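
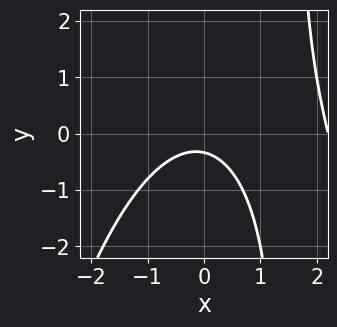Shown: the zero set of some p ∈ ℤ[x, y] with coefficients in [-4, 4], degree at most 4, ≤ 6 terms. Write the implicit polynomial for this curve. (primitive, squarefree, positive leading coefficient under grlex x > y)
x^3 - 2*x^2 + 2*x*y - 3*y - 1

First, deg p = 3.
Next, against the integer gridlines: no x-intercept at any integer in the box.
Finally, matching integer coefficients to the picture gives p.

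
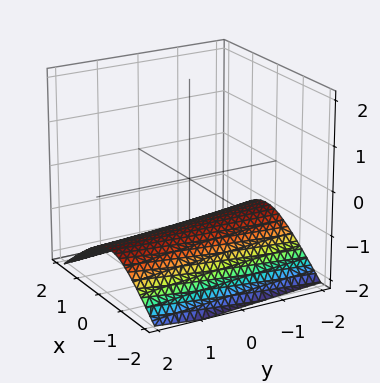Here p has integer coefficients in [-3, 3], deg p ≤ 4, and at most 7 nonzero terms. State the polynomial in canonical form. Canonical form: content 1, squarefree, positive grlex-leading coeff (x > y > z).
x^2*z - 2*z^3 - 2*x^2 - x*y - 3

Degree: a generic line meets the surface in up to 3 points, so deg p = 3.
From the axis intercepts and sections: no x-intercept at any integer in the box; the surface avoids every integer y-axis point in the box.
Together with the visible shape, these determine p as stated.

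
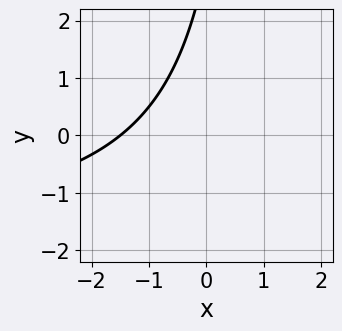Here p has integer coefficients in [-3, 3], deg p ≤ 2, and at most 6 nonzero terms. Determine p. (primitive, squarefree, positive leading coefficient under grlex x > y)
Degree: no degree-1 curve has this shape, so deg p = 2.
Reading off the gridlines: the curve avoids every integer y-axis point in the box.
The integer polynomial consistent with all of this is the stated p.

x*y + 2*x - y + 3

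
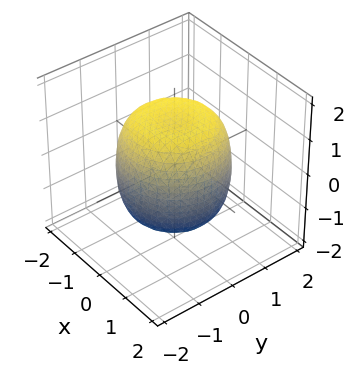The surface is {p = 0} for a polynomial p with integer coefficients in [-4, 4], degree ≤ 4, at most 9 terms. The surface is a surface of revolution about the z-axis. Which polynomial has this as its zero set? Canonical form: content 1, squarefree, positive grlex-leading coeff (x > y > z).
1. deg p = 4. A generic line meets the surface in up to 4 points.
2. Symmetries: rotational symmetry about the z-axis ⇒ p depends on x, y only through x² + y².
3. Reading off the gridlines: a circular section at z = -1 has radius between 1 and 2.
4. The integer polynomial consistent with all of this is the stated p.

2*x^4 + 4*x^2*y^2 + 2*y^4 - 2*x^2 - 2*y^2 + 2*z^2 - 3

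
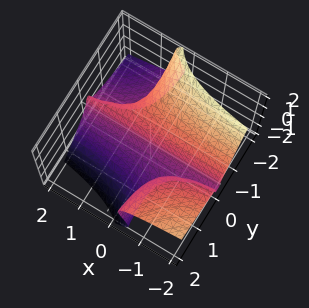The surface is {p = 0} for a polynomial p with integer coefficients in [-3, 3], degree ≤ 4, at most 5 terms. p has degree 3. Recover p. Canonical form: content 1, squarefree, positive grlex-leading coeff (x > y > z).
2*x*y^2 + 2*y*z^2 + 2*z^3 + y

The degree is 3 — the shape is more complex than any degree-2 surface.
From the axis intercepts and sections: it crosses the z-axis at the gridline z = 0; every point of the x-axis in the box is on the surface; one y-axis crossing is at y = 0.
The integer polynomial consistent with all of this is the stated p.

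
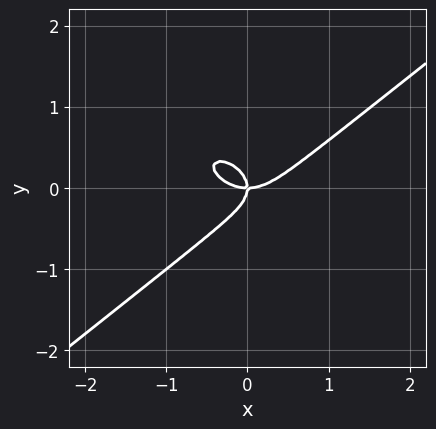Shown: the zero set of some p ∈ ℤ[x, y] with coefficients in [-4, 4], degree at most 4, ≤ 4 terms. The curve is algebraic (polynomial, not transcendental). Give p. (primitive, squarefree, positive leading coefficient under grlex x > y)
x^3 - 2*y^3 - x*y

1. deg p = 3. No degree-2 curve has this shape.
2. From the axis intercepts and sections: one x-axis crossing is at x = 0; one y-axis crossing is at y = 0.
3. The integer polynomial consistent with all of this is the stated p.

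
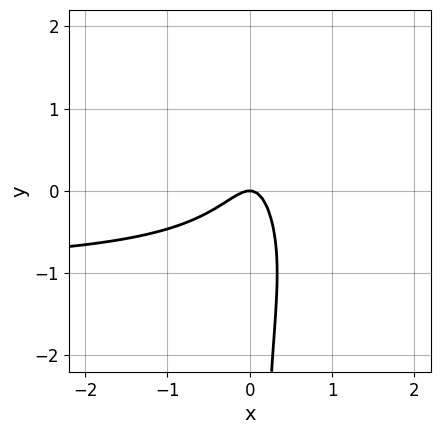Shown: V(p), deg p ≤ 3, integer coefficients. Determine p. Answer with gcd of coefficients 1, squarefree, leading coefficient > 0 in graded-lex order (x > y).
(a) The degree is 3 — no degree-2 curve has this shape.
(b) From the axis intercepts and sections: one y-axis crossing is at y = 0; it meets the x-axis at x = 0 (among the integer gridlines).
(c) Putting this together gives p.

3*x^2*y + x*y^2 + 3*x^2 - 2*x*y + y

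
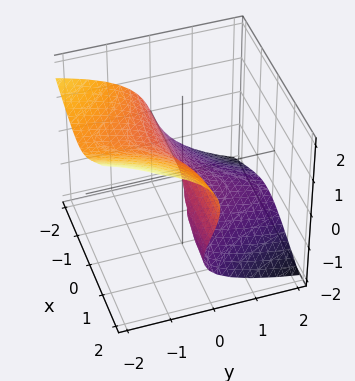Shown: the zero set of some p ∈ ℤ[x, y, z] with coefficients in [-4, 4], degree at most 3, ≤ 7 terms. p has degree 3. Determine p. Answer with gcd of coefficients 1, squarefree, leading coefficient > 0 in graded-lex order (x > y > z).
1. deg p = 3. The shape is more complex than any degree-2 surface.
2. Against the integer gridlines: it crosses the y-axis at the gridline y = 0; every point of the x-axis in the box is on the surface; it crosses the z-axis at the gridline z = 0.
3. Fitting integer coefficients to these (and the overall shape) gives p.

2*x^2*y + x*y*z + 3*z^3 - 2*x*z + 2*y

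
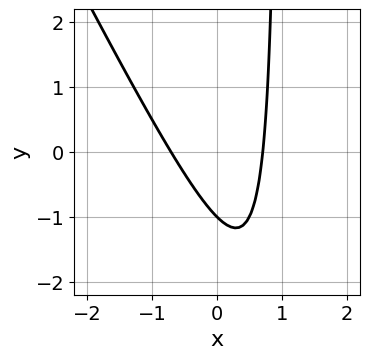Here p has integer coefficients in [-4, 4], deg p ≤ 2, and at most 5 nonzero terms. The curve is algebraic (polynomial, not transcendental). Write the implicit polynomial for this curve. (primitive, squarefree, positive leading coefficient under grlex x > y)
2*x^2 + x*y - y - 1

(a) The degree is 2 — the shape is more complex than any degree-1 curve.
(b) From the axis intercepts and sections: one y-axis crossing is at y = -1.
(c) The integer polynomial consistent with all of this is the stated p.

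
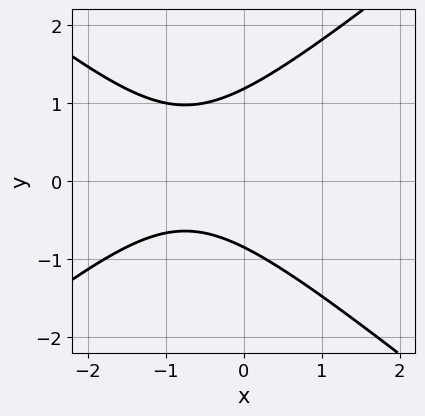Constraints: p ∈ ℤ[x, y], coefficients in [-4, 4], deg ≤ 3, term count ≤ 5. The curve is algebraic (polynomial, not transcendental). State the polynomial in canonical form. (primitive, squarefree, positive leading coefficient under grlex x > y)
2*x^2 - 3*y^2 + 3*x + y + 3

(a) deg p = 2. A generic line meets the curve in up to 2 points.
(b) Against the integer gridlines: no x-intercept at any integer in the box.
(c) Fitting integer coefficients to these (and the overall shape) gives p.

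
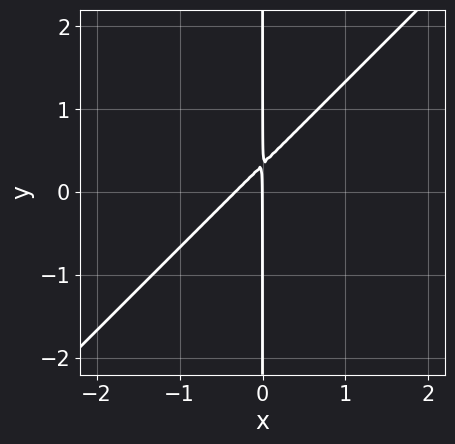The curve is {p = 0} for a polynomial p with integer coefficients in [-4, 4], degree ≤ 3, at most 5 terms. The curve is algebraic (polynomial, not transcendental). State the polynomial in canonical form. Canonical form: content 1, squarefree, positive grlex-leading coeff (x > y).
3*x^2 - 3*x*y + x

First, degree: a generic line meets the curve in up to 2 points, so deg p = 2.
Then, observable constraints: every point of the y-axis in the box is on the curve; it crosses the x-axis at the gridline x = 0.
Finally, matching integer coefficients to the picture gives p.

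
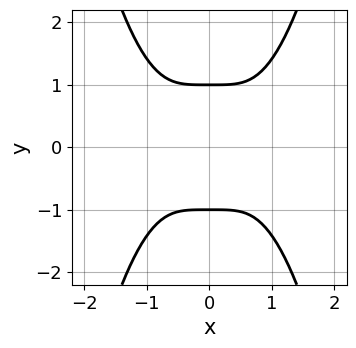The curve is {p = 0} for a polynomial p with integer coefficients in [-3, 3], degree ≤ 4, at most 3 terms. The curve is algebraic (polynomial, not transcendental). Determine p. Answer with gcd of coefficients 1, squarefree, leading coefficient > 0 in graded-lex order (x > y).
deg p = 4. A generic line meets the curve in up to 4 points.
Symmetries: the y ↦ −y reflection is a symmetry, so y appears only in even powers; mirror symmetry x ↦ −x ⇒ only even powers of x.
Reading off the gridlines: among the integer gridlines, it crosses the y-axis at y ∈ {-1, 1}; the curve avoids every integer x-axis point in the box.
The integer polynomial consistent with all of this is the stated p.

x^4 - y^2 + 1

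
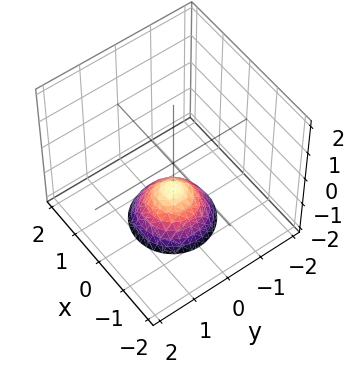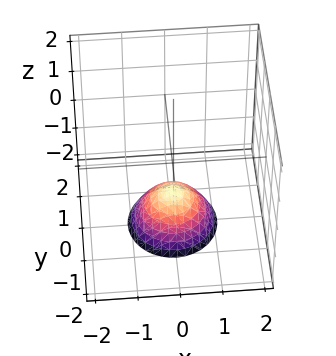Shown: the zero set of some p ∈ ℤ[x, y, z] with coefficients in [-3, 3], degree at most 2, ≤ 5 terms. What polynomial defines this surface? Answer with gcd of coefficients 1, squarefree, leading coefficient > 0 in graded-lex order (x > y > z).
1. The degree is 2 — a generic line meets the surface in up to 2 points.
2. Symmetry: the z-axis is an axis of rotation, so x and y enter only as x² + y².
3. Reading off the gridlines: it misses every integer gridline on the x-axis; one z-axis crossing is at z = -1; a circular section at z = -2 has radius exactly 1; no y-intercept at any integer in the box.
4. These observations pin down the coefficients.

x^2 + y^2 + z + 1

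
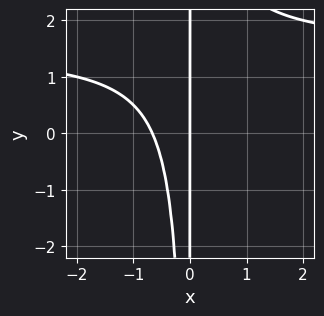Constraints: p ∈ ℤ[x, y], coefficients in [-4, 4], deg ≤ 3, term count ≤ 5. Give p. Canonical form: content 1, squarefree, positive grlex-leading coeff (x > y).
2*x^2*y - 3*x^2 - 2*x

The degree is 3 — no degree-2 curve has this shape.
From the axis intercepts and sections: one x-axis crossing is at x = 0; every point of the y-axis in the box is on the curve.
These observations pin down the coefficients.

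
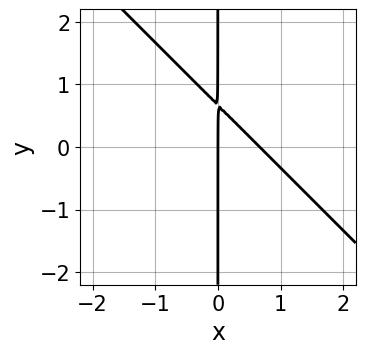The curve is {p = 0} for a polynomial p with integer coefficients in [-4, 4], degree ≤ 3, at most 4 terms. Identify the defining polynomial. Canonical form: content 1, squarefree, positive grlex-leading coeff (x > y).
The degree is 2 — a generic line meets the curve in up to 2 points.
Against the integer gridlines: it crosses the x-axis at the gridline x = 0; the visible y-axis segment lies entirely on the curve.
Matching integer coefficients to the picture gives p.

3*x^2 + 3*x*y - 2*x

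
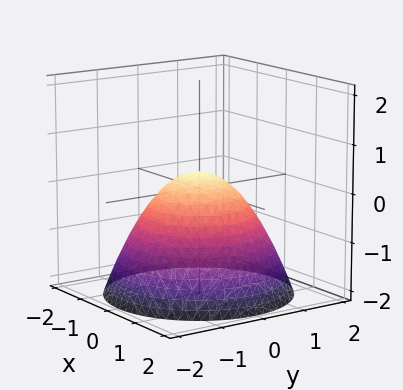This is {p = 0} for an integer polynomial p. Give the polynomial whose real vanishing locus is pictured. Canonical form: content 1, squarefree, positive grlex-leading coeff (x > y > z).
The degree is 2 — the shape is more complex than any degree-1 surface.
Symmetries: the z-axis is an axis of rotation, so x and y enter only as x² + y².
Checking where it meets the axes: a circular section at z = -2 has radius between 1 and 2.
Assembling these constraints gives the stated polynomial.

2*x^2 + 2*y^2 + 3*z - 1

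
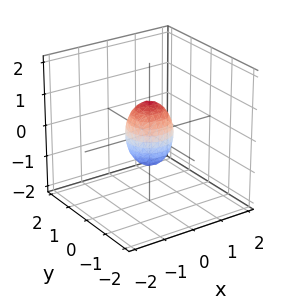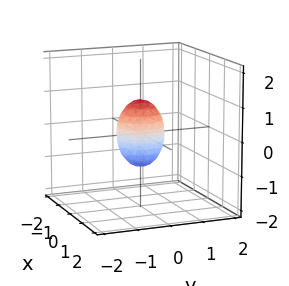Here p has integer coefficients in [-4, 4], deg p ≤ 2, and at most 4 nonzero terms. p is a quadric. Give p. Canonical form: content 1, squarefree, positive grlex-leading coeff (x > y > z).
2*x^2 + 2*y^2 + z^2 - 1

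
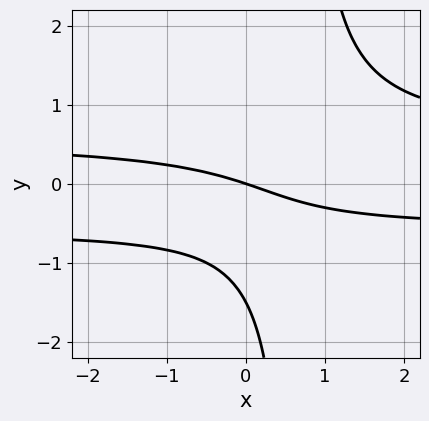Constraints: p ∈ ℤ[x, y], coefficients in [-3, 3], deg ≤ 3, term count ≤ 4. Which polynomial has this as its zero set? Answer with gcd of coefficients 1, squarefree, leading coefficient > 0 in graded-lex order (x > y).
3*x*y^2 - 2*y^2 - x - 3*y

(a) Degree: a generic line meets the curve in up to 3 points, so deg p = 3.
(b) From the visible intercepts: one y-axis crossing is at y = 0; it meets the x-axis at x = 0 (among the integer gridlines).
(c) Fitting integer coefficients to these (and the overall shape) gives p.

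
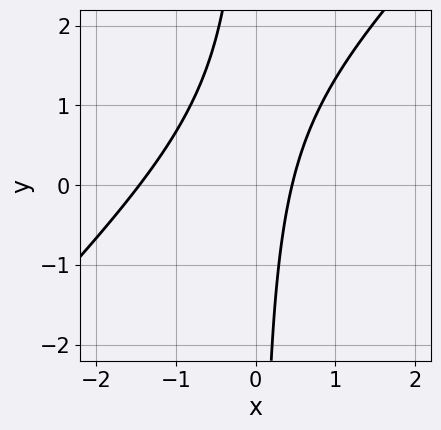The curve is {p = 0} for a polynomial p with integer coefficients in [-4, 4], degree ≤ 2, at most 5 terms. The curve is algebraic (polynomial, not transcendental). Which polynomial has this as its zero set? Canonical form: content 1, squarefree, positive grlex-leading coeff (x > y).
3*x^2 - 3*x*y + 3*x - 2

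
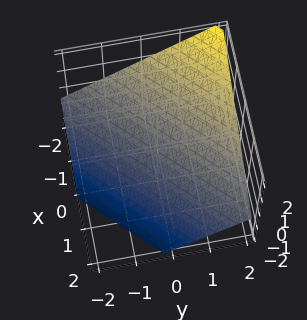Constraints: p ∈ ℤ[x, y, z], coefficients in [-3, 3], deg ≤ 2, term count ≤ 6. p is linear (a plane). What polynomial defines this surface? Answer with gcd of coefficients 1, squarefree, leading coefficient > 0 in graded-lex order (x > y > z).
2*x - 2*y + 3*z + 2

deg p = 1.
From the axis intercepts and sections: it meets the x-axis at x = -1 (among the integer gridlines); it meets the y-axis at y = 1 (among the integer gridlines).
The integer polynomial consistent with all of this is the stated p.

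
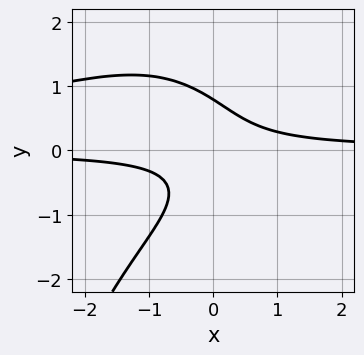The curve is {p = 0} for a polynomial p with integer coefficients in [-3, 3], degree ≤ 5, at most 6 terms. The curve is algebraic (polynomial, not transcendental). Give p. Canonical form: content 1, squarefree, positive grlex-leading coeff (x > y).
The degree is 4 — no degree-3 curve has this shape.
Against the integer gridlines: it misses every integer gridline on the x-axis.
Fitting integer coefficients to these (and the overall shape) gives p.

x^2*y^2 + 2*y^3 + 3*x*y - 1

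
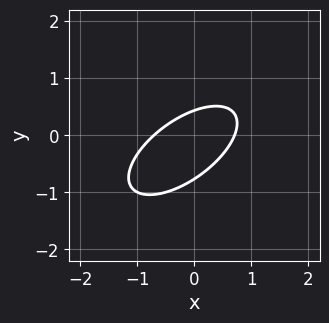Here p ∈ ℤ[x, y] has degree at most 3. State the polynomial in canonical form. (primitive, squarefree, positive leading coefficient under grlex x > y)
First, degree: the shape is more complex than any degree-1 curve, so deg p = 2.
Finally, the integer polynomial consistent with all of this is the stated p.

2*x^2 - 3*x*y + 3*y^2 + y - 1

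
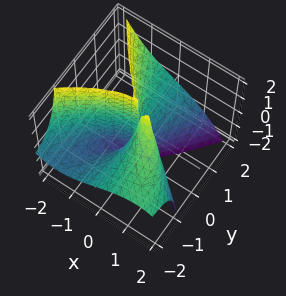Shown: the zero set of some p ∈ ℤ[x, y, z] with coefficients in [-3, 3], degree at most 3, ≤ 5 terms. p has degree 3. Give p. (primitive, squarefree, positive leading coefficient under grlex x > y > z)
First, deg p = 3. The shape is more complex than any degree-2 surface.
Next, reading off the gridlines: every point of the y-axis in the box is on the surface; the visible z-axis segment lies entirely on the surface; it meets the x-axis at x = 0 (among the integer gridlines).
Finally, together with the visible shape, these determine p as stated.

x^3 + 2*y^2*z + 3*x*y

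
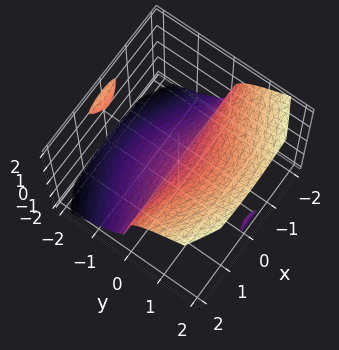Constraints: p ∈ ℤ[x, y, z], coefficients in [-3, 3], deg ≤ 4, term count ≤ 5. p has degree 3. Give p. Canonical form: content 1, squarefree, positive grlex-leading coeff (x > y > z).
2*x^2*y + 2*y^2*z - 3*z^3 + 2*y - z

I count 3 distinct pieces.
deg p = 3.
Reading off the gridlines: it crosses the z-axis at the gridline z = 0; the visible x-axis segment lies entirely on the surface; one y-axis crossing is at y = 0.
The integer polynomial consistent with all of this is the stated p.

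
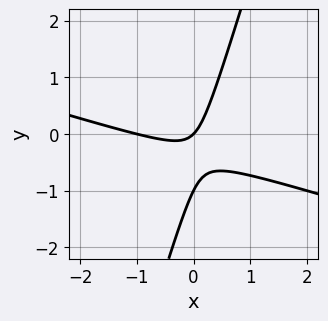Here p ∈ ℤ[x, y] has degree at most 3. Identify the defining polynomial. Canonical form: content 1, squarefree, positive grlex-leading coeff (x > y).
(a) Degree: the shape is more complex than any degree-1 curve, so deg p = 2.
(b) From the axis intercepts and sections: among the integer gridlines, it crosses the y-axis at y ∈ {-1, 0}; among the integer gridlines, it crosses the x-axis at x ∈ {-1, 0}.
(c) Matching integer coefficients to the picture gives p.

x^2 + 3*x*y - y^2 + x - y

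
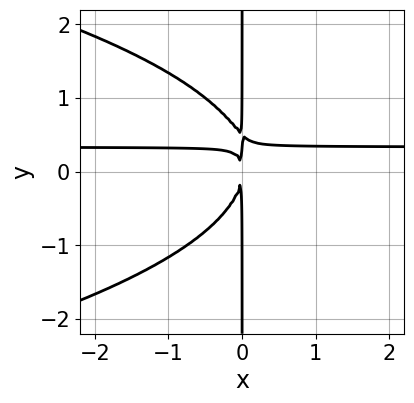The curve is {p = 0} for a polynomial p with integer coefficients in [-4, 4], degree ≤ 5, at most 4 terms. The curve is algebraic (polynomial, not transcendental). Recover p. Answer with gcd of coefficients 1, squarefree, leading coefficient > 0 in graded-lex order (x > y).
2*x*y^3 + 3*x^2*y - x*y^2 - x^2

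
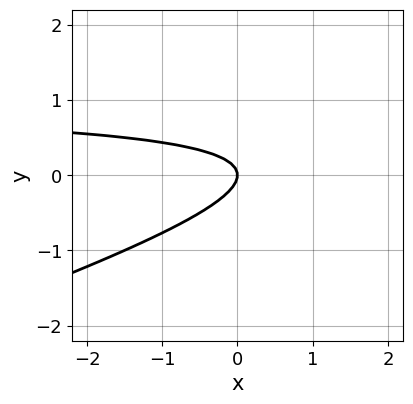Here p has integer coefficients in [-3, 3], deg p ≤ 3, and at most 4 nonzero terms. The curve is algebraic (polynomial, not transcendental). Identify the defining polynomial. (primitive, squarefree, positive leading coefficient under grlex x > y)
x*y - 3*y^2 - x

1. deg p = 2. No degree-1 curve has this shape.
2. From the axis intercepts and sections: it meets the y-axis at y = 0 (among the integer gridlines); one x-axis crossing is at x = 0.
3. These observations pin down the coefficients.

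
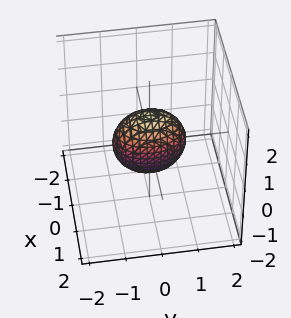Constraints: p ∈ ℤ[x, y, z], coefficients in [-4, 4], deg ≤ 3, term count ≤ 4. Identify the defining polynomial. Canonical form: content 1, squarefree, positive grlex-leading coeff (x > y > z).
2*x^2 + y^2 + z^2 - 1

First, deg p = 2. Bounded and convex; a quadric.
Next, symmetries: mirror symmetry x ↦ −x ⇒ only even powers of x; the y ↦ −y reflection is a symmetry, so y appears only in even powers; it's symmetric under z → −z, forcing even powers of z.
Next, observable constraints: among the integer gridlines, it crosses the y-axis at y ∈ {-1, 1}; among the integer gridlines, it crosses the z-axis at z ∈ {-1, 1}.
Finally, matching integer coefficients to the picture gives p.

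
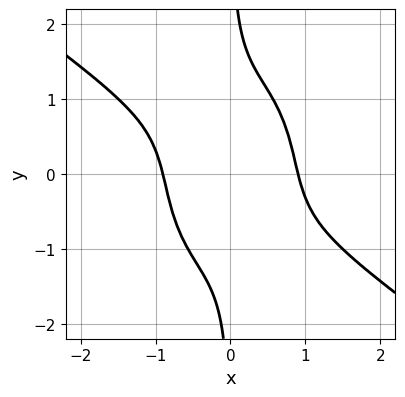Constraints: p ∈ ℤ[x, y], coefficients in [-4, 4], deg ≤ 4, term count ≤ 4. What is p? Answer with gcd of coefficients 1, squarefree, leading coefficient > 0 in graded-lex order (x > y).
(a) The degree is 4 — the shape is more complex than any degree-3 curve.
(b) Against the integer gridlines: the curve avoids every integer y-axis point in the box.
(c) Assembling these constraints gives the stated polynomial.

3*x^4 + 3*x^3*y + 2*x*y^3 - 2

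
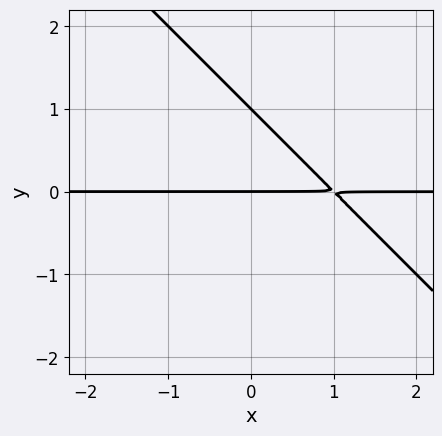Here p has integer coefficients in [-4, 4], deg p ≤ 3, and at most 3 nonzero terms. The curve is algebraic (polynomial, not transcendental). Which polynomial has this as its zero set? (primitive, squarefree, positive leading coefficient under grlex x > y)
x*y + y^2 - y

(a) deg p = 2.
(b) Against the integer gridlines: among the integer gridlines, it crosses the y-axis at y ∈ {0, 1}; the visible x-axis segment lies entirely on the curve.
(c) Fitting integer coefficients to these (and the overall shape) gives p.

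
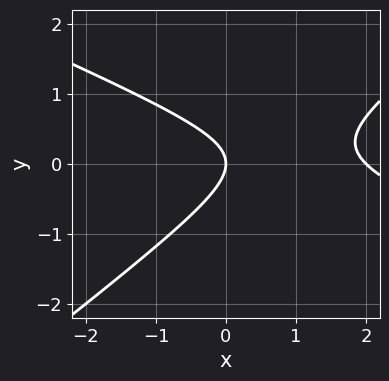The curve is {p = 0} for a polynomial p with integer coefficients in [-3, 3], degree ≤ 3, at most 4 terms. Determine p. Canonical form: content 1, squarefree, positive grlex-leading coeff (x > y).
x^2 + x*y - 3*y^2 - 2*x

First, degree: the shape is more complex than any degree-1 curve, so deg p = 2.
Then, against the integer gridlines: among the integer gridlines, it crosses the x-axis at x ∈ {0, 2}; one y-axis crossing is at y = 0.
Finally, solving for integer coefficients yields p as stated.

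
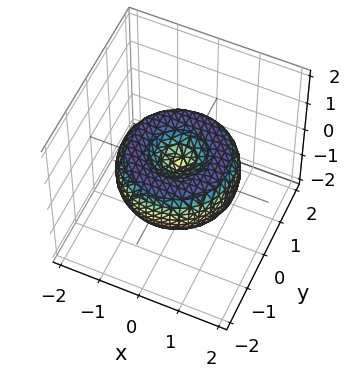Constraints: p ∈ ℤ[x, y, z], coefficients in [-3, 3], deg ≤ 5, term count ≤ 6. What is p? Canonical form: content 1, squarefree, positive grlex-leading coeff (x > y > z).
The degree is 4 — no degree-3 surface has this shape.
Symmetries: the surface is invariant under rotation about z: p = q(x² + y², z).
Reading off the gridlines: a circular section at z = 0 has radius between 1 and 2; one x-axis crossing is at x = 0; it crosses the z-axis at the gridline z = 0; it meets the y-axis at y = 0 (among the integer gridlines).
Fitting integer coefficients to these (and the overall shape) gives p.

x^4 + 2*x^2*y^2 + y^4 - 2*x^2 - 2*y^2 + 2*z^2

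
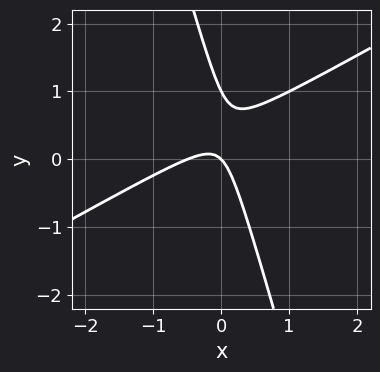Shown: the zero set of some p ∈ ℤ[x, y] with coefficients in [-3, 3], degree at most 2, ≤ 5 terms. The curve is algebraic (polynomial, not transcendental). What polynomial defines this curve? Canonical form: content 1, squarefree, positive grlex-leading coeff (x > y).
2*x^2 - 3*x*y - y^2 + x + y

First, the degree is 2 — the shape is more complex than any degree-1 curve.
Then, observable constraints: among the integer gridlines, it crosses the y-axis at y ∈ {0, 1}; one x-axis crossing is at x = 0.
Finally, together with the visible shape, these determine p as stated.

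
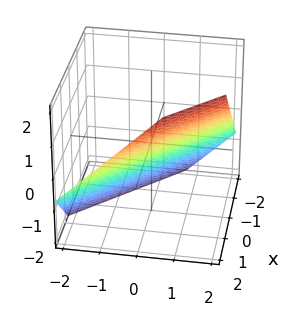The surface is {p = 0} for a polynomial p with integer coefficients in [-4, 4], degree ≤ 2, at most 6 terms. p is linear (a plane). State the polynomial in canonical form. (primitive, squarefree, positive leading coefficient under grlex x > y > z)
3*x + 3*y - 3*z - 2

(a) The degree is 1 — every cross-section is a straight line — this is a plane.
(b) The integer polynomial consistent with all of this is the stated p.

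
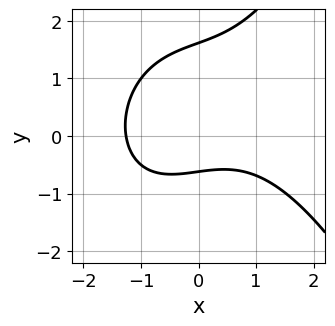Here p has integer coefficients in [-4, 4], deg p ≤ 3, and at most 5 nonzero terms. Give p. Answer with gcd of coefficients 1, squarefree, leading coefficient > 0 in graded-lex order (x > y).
1. deg p = 3. The shape is more complex than any degree-2 curve.
2. Matching integer coefficients to the picture gives p.

x^3 + x*y - 2*y^2 + 2*y + 2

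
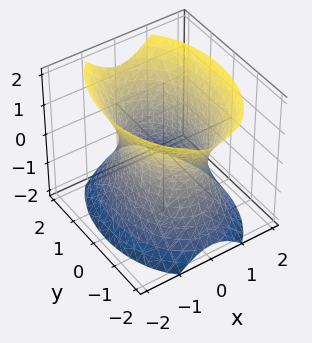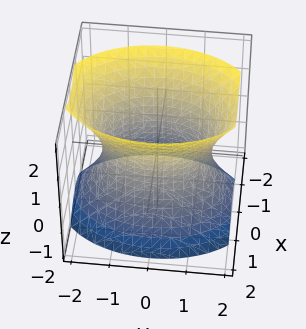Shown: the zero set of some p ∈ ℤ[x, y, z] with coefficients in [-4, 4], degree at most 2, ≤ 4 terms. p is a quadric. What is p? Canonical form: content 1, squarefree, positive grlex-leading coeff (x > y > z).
2*x^2 + y^2 - z^2 - 2

1. deg p = 2.
2. Symmetries: the z ↦ −z reflection is a symmetry, so z appears only in even powers; the y ↦ −y reflection is a symmetry, so y appears only in even powers; the x ↦ −x reflection is a symmetry, so x appears only in even powers.
3. Checking where it meets the axes: the x-axis gridline crossings are at x ∈ {-1, 1}; no z-intercept at any integer in the box.
4. The integer polynomial consistent with all of this is the stated p.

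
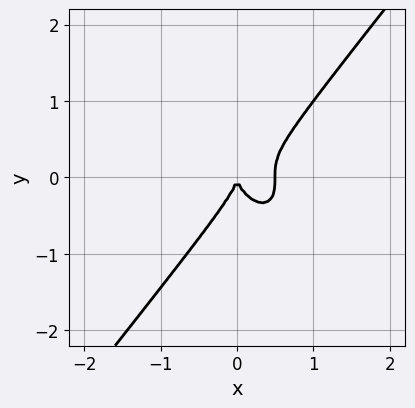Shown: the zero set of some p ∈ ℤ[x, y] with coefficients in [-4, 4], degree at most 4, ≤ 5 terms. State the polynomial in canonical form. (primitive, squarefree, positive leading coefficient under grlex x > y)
2*x^3 - y^3 - x^2

(a) The degree is 3 — the shape is more complex than any degree-2 curve.
(b) Reading off the gridlines: it crosses the y-axis at the gridline y = 0; it crosses the x-axis at the gridline x = 0.
(c) Fitting integer coefficients to these (and the overall shape) gives p.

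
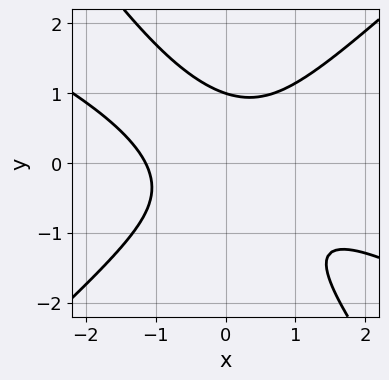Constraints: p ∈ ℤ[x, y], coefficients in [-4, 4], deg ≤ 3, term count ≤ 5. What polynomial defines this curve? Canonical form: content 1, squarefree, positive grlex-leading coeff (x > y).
2*x^3 + 3*x^2*y - 3*x*y^2 - 3*y^3 + 3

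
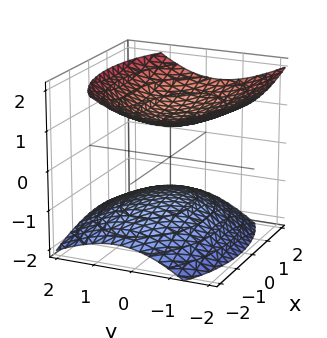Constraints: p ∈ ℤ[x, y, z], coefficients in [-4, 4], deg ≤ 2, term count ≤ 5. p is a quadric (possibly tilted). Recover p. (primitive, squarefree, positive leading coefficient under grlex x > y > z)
I count 2 distinct pieces. They look like related sheets of one shape, so recover p as a whole.
The degree is 2 — no degree-1 surface has this shape.
From the visible intercepts: it misses every integer gridline on the y-axis; no x-intercept at any integer in the box.
Matching integer coefficients to the picture gives p. Check: (0, 0, -1) on the z-axis lies on the surface, and p(0, 0, -1) = 0. ✓

x^2 + 2*y^2 + y*z - 3*z^2 + 3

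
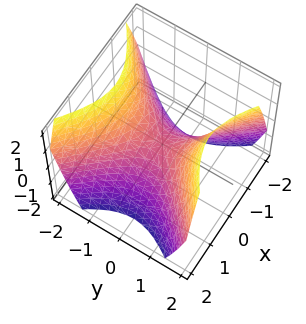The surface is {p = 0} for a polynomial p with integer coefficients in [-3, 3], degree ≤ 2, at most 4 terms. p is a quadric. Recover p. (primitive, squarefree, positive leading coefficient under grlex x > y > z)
x^2 - y^2 + z

1. Degree: a hyperbolic paraboloid; a quadric, so deg p = 2.
2. Symmetries: it's symmetric under y → −y, forcing even powers of y; it's symmetric under x → −x, forcing even powers of x.
3. Checking where it meets the axes: one y-axis crossing is at y = 0; one x-axis crossing is at x = 0; one z-axis crossing is at z = 0.
4. Together with the visible shape, these determine p as stated.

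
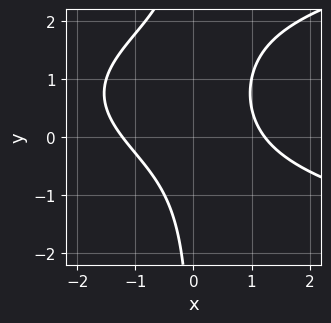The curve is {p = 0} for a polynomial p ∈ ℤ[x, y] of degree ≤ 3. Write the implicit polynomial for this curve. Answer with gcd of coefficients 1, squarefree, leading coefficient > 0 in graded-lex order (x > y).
deg p = 3. The shape is more complex than any degree-2 curve.
Checking where it meets the axes: the curve avoids every integer y-axis point in the box.
Fitting integer coefficients to these (and the overall shape) gives p.

2*x*y^2 - 2*x^2 - 3*x*y + 3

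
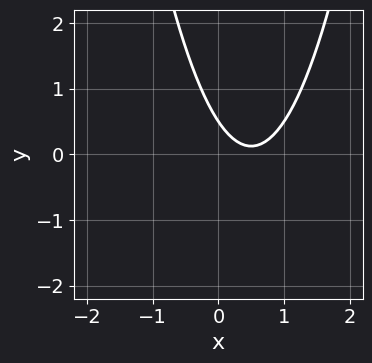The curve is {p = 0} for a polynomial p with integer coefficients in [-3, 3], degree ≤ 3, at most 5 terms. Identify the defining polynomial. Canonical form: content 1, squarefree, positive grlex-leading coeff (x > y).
3*x^2 - 3*x - 2*y + 1

Degree: a generic line meets the curve in up to 2 points, so deg p = 2.
Observable constraints: it misses every integer gridline on the x-axis.
Putting this together gives p.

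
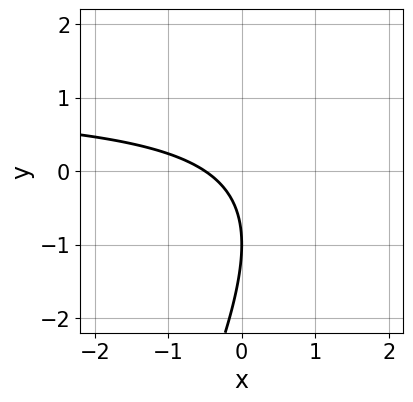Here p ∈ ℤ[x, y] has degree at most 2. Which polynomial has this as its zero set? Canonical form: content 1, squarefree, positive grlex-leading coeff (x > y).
(a) Degree: the shape is more complex than any degree-1 curve, so deg p = 2.
(b) Observable constraints: it crosses the y-axis at the gridline y = -1.
(c) Putting this together gives p.

2*x*y - y^2 - 2*x - 2*y - 1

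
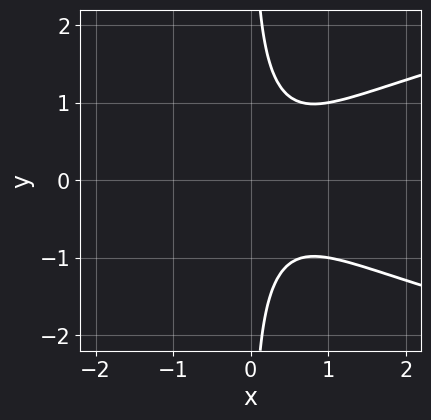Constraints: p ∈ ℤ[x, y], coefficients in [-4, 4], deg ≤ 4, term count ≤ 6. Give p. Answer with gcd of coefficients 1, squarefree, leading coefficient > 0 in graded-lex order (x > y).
(a) deg p = 3. The shape is more complex than any degree-2 curve.
(b) Symmetries: mirror symmetry y ↦ −y ⇒ only even powers of y.
(c) Observable constraints: it misses every integer gridline on the x-axis; the curve avoids every integer y-axis point in the box.
(d) The integer polynomial consistent with all of this is the stated p.

3*x*y^2 - 3*x^2 + 2*x - 2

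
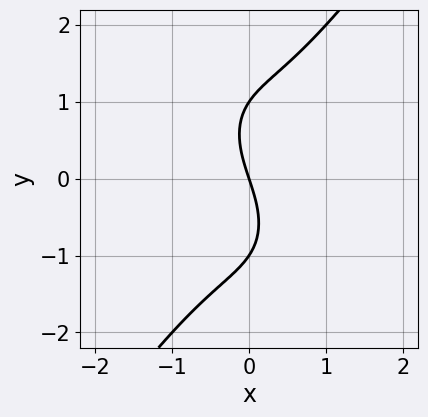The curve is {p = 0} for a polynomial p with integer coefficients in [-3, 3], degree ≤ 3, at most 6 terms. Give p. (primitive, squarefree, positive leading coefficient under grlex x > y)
First, deg p = 3. A generic line meets the curve in up to 3 points.
Then, from the visible intercepts: one x-axis crossing is at x = 0; the y-axis gridline crossings are at y ∈ {-1, 0, 1}.
Finally, these observations pin down the coefficients.

3*x^3 - y^3 + 3*x + y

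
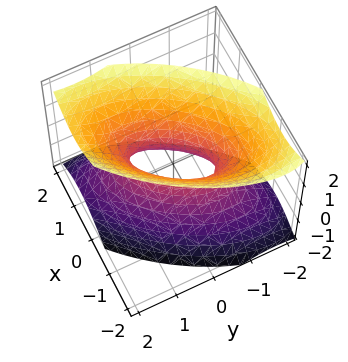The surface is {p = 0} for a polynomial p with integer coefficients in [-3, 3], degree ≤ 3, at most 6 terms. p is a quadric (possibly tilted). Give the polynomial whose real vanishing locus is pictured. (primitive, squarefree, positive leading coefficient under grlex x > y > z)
(a) deg p = 2. A generic line meets the surface in up to 2 points.
(b) From the visible intercepts: it misses every integer gridline on the z-axis.
(c) Solving for integer coefficients yields p as stated.

3*x^2 - 3*x*y + 2*y^2 - 2*z^2 - 1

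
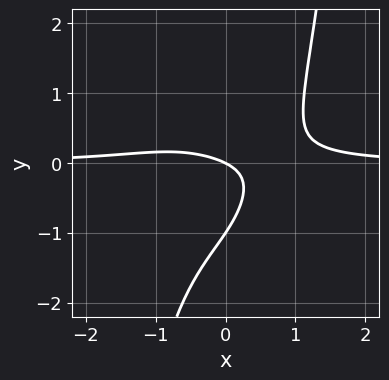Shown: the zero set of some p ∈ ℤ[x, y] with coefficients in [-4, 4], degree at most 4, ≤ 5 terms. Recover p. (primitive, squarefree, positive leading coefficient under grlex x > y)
deg p = 4. A generic line meets the curve in up to 4 points.
From the visible intercepts: among the integer gridlines, it crosses the y-axis at y ∈ {-1, 0}; one x-axis crossing is at x = 0.
These observations pin down the coefficients.

2*x^3*y + 2*x*y - 2*y^2 - x - 2*y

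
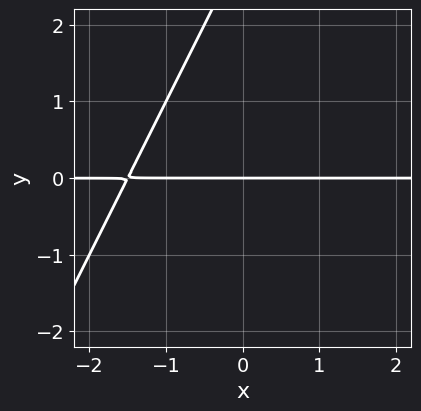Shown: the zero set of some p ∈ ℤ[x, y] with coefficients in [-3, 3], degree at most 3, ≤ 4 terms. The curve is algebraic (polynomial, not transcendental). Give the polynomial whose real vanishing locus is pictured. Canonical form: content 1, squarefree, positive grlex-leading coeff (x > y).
2*x*y - y^2 + 3*y

(a) Degree: a generic line meets the curve in up to 2 points, so deg p = 2.
(b) Reading off the gridlines: one y-axis crossing is at y = 0; every point of the x-axis in the box is on the curve.
(c) Matching integer coefficients to the picture gives p.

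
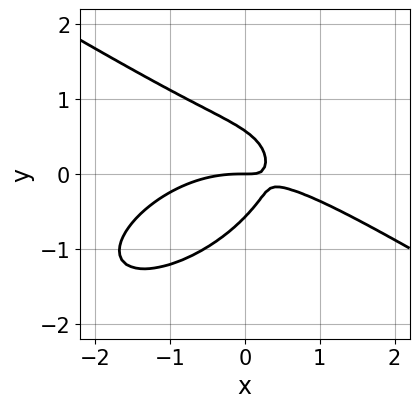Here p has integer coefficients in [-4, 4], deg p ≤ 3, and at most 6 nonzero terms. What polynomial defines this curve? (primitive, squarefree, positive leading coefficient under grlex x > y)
x^3 - x*y^2 + 3*y^3 + 3*x*y - y

First, degree: a generic line meets the curve in up to 3 points, so deg p = 3.
Next, against the integer gridlines: it crosses the y-axis at the gridline y = 0; one x-axis crossing is at x = 0.
Finally, matching integer coefficients to the picture gives p.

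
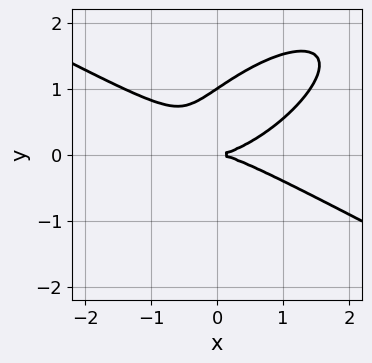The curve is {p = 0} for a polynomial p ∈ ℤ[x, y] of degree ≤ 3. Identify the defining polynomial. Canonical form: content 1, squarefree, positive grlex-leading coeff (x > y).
x^3 - 2*x*y^2 + 3*y^3 - 3*y^2

1. Degree: no degree-2 curve has this shape, so deg p = 3.
2. Checking where it meets the axes: the y-axis gridline crossings are at y ∈ {0, 1}; it crosses the x-axis at the gridline x = 0.
3. The integer polynomial consistent with all of this is the stated p.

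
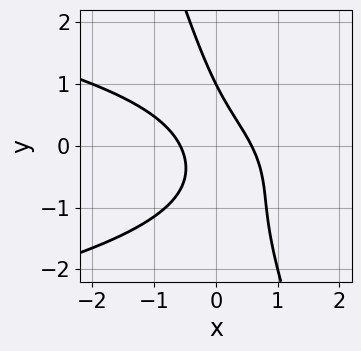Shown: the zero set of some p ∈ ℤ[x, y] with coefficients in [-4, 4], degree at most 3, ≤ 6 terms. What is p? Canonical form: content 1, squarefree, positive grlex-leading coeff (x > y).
(a) deg p = 3. No degree-2 curve has this shape.
(b) Observable constraints: it meets the y-axis at y = 1 (among the integer gridlines).
(c) These observations pin down the coefficients.

3*x*y^2 + y^3 + 3*x^2 + 3*x*y - 1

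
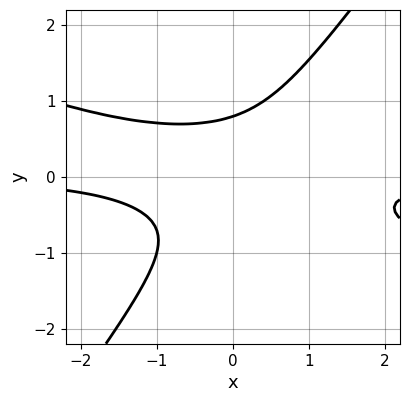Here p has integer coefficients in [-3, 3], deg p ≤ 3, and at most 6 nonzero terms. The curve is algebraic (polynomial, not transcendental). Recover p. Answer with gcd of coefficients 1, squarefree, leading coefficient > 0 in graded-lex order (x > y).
x^2*y + 2*x*y^2 - 2*y^3 + 1

(a) deg p = 3. A generic line meets the curve in up to 3 points.
(b) Against the integer gridlines: no x-intercept at any integer in the box.
(c) Together with the visible shape, these determine p as stated.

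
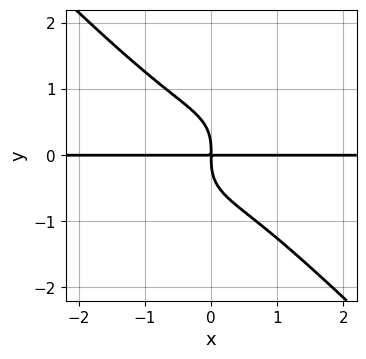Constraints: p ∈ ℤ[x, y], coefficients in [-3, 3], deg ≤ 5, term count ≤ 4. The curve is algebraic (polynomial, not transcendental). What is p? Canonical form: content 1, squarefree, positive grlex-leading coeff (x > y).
1. deg p = 4.
2. Reading off the gridlines: the visible x-axis segment lies entirely on the curve.
3. Fitting integer coefficients to these (and the overall shape) gives p.

x^3*y + y^4 + x*y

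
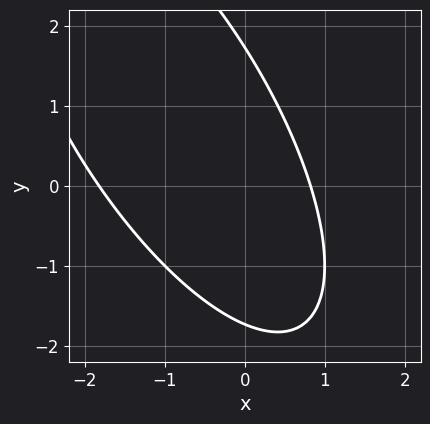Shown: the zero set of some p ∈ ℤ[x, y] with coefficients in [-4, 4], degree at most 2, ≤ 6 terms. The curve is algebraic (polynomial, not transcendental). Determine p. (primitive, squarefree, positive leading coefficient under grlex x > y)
1. Degree: the shape is more complex than any degree-1 curve, so deg p = 2.
2. The integer polynomial consistent with all of this is the stated p.

2*x^2 + 2*x*y + y^2 + 2*x - 3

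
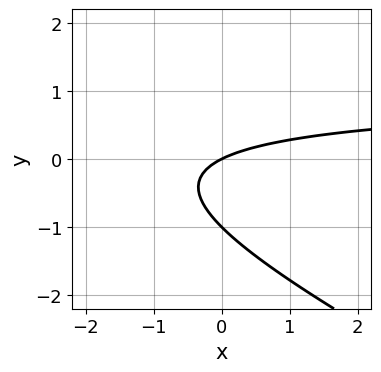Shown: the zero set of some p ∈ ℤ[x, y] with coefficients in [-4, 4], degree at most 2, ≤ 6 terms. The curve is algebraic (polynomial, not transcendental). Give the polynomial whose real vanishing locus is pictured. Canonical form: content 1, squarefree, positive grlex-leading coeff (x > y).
deg p = 2.
Checking where it meets the axes: the y-axis gridline crossings are at y ∈ {-1, 0}; it meets the x-axis at x = 0 (among the integer gridlines).
Matching integer coefficients to the picture gives p.

x*y + 2*y^2 - x + 2*y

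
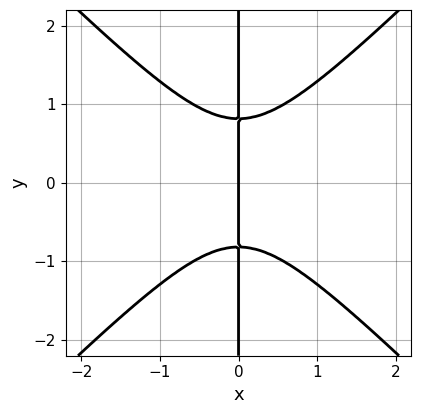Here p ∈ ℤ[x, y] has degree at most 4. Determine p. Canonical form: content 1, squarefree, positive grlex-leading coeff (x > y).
First, deg p = 3. A generic line meets the curve in up to 3 points.
Next, symmetries: mirror symmetry y ↦ −y ⇒ only even powers of y.
Next, checking where it meets the axes: every point of the y-axis in the box is on the curve; it meets the x-axis at x = 0 (among the integer gridlines).
Finally, solving for integer coefficients yields p as stated.

3*x^3 - 3*x*y^2 + 2*x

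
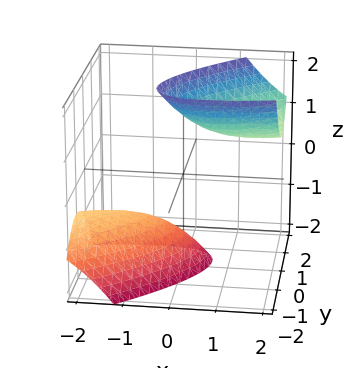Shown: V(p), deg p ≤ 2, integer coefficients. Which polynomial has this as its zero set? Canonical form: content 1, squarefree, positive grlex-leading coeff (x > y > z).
The picture has 2 separate pieces. They look like related sheets of one shape, so recover p as a whole.
The degree is 2 — the shape is more complex than any degree-1 surface.
From the axis intercepts and sections: no x-intercept at any integer in the box; the surface avoids every integer y-axis point in the box.
Solving for integer coefficients yields p as stated.

x^2 - 3*x*y - 2*x*z + 3*y^2 - z^2 + 2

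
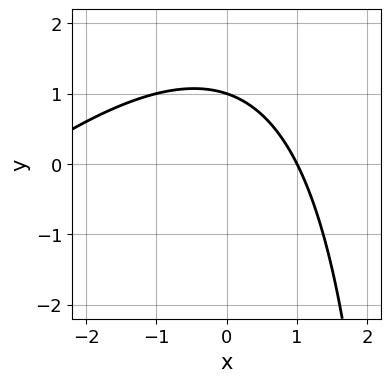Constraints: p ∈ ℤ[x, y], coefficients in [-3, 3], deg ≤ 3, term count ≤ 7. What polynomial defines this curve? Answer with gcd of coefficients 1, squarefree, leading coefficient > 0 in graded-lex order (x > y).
x^2 - x*y + 2*x + 3*y - 3

1. Degree: no degree-1 curve has this shape, so deg p = 2.
2. Reading off the gridlines: it crosses the y-axis at the gridline y = 1; one x-axis crossing is at x = 1.
3. Assembling these constraints gives the stated polynomial.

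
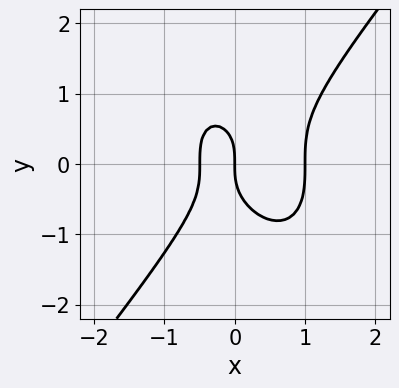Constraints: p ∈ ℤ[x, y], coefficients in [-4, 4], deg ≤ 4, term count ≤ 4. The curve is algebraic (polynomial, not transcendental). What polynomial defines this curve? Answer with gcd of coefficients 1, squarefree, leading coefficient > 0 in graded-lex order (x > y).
2*x^3 - y^3 - x^2 - x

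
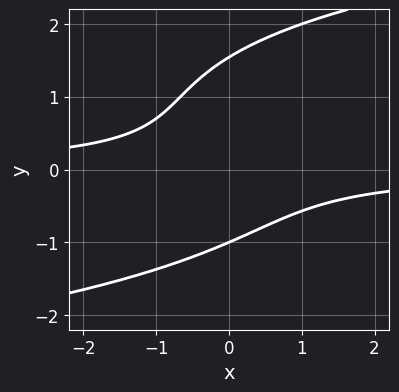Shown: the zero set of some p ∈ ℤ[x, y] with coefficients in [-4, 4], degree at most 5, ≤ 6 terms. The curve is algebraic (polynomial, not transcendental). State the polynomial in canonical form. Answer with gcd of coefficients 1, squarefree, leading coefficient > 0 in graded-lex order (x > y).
1. The degree is 4 — a generic line meets the curve in up to 4 points.
2. Reading off the gridlines: no x-intercept at any integer in the box; one y-axis crossing is at y = -1.
3. Solving for integer coefficients yields p as stated.

y^4 - y^3 - 3*x*y - 2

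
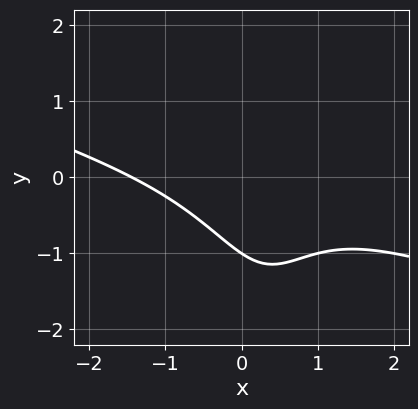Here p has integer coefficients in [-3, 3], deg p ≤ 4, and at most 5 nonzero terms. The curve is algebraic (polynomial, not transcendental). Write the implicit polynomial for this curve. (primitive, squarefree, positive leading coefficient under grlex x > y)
(a) The degree is 3 — a generic line meets the curve in up to 3 points.
(b) Reading off the gridlines: it crosses the y-axis at the gridline y = -1.
(c) Putting this together gives p.

x^3 + 3*x^2*y - 2*x*y + 3*y + 3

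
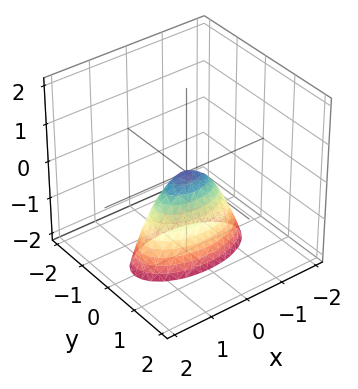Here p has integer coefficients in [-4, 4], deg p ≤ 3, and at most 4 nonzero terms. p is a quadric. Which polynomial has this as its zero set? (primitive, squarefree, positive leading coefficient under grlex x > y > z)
x^2 + 3*y^2 + z

(a) deg p = 2.
(b) Symmetries: mirror symmetry x ↦ −x ⇒ only even powers of x; the y ↦ −y reflection is a symmetry, so y appears only in even powers.
(c) Checking where it meets the axes: it meets the y-axis at y = 0 (among the integer gridlines); one z-axis crossing is at z = 0; it crosses the x-axis at the gridline x = 0.
(d) These observations pin down the coefficients.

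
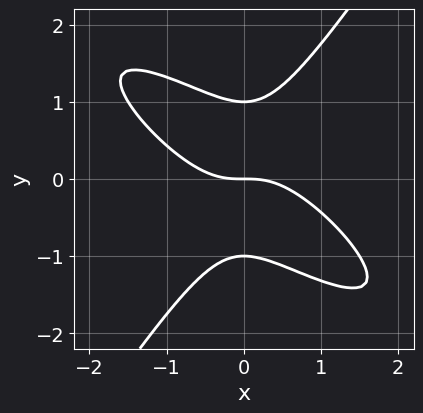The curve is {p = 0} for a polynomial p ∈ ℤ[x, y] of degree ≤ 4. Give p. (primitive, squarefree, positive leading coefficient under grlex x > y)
2*x^3 + 3*x^2*y - 2*y^3 + 2*y

First, deg p = 3. A generic line meets the curve in up to 3 points.
Then, from the visible intercepts: the y-axis gridline crossings are at y ∈ {-1, 0, 1}; one x-axis crossing is at x = 0.
Finally, the integer polynomial consistent with all of this is the stated p.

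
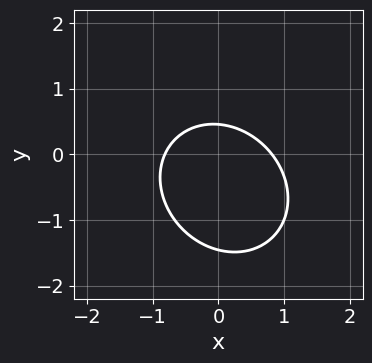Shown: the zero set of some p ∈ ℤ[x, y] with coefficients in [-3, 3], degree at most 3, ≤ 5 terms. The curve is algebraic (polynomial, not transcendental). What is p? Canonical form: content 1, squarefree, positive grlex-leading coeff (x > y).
First, deg p = 2.
Finally, solving for integer coefficients yields p as stated.

3*x^2 + x*y + 3*y^2 + 3*y - 2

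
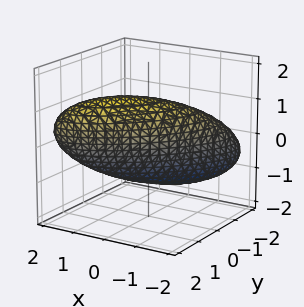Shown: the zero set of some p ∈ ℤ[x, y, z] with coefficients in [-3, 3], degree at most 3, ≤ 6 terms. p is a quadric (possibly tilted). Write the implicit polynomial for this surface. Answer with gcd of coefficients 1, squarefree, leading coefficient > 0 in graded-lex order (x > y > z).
2*x^2 - 3*x*y + 2*y^2 - y*z + 2*z^2 - 3

First, the degree is 2 — the shape is more complex than any degree-1 surface.
Finally, the integer polynomial consistent with all of this is the stated p.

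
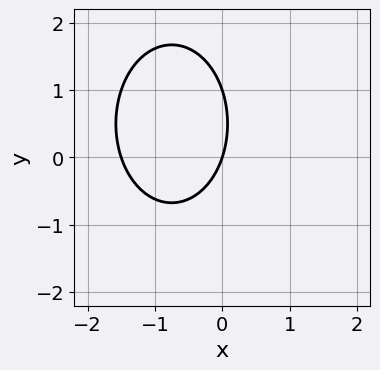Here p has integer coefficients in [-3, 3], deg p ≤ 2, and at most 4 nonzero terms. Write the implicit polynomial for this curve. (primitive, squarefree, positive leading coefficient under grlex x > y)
First, degree: the shape is more complex than any degree-1 curve, so deg p = 2.
Then, from the visible intercepts: it crosses the x-axis at the gridline x = 0; the y-axis gridline crossings are at y ∈ {0, 1}.
Finally, fitting integer coefficients to these (and the overall shape) gives p.

2*x^2 + y^2 + 3*x - y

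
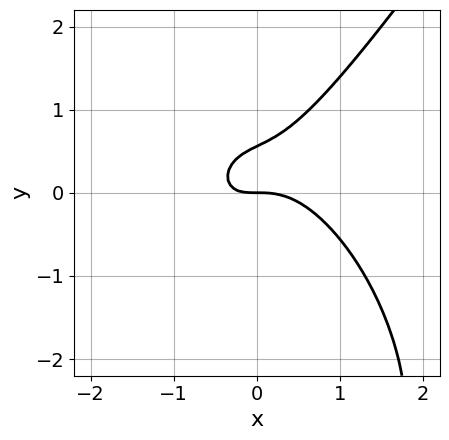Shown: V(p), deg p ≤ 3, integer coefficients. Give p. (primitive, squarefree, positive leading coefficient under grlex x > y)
3*x^3 - y^3 + 2*x*y - 3*y^2 + 2*y

1. The degree is 3 — no degree-2 curve has this shape.
2. Observable constraints: one y-axis crossing is at y = 0; one x-axis crossing is at x = 0.
3. Putting this together gives p.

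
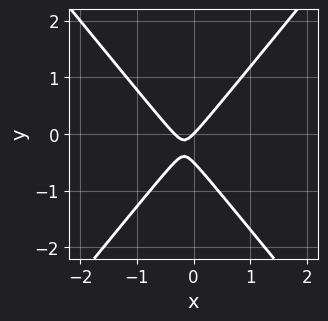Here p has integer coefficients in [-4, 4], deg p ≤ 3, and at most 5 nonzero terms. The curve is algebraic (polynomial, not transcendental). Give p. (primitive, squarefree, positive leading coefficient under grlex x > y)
Degree: no degree-1 curve has this shape, so deg p = 2.
Reading off the gridlines: one y-axis crossing is at y = 0; it meets the x-axis at x = 0 (among the integer gridlines).
Assembling these constraints gives the stated polynomial.

3*x^2 - 2*y^2 + x - y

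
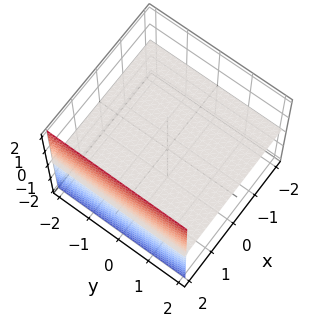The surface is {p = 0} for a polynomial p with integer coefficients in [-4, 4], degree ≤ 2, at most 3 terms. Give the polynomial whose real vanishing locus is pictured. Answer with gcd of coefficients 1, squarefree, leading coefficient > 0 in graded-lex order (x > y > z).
x*z - 2*z

First, there are 2 components.
Next, the degree is 2 — no degree-1 surface has this shape.
Next, against the integer gridlines: every point of the y-axis in the box is on the surface; every point of the x-axis in the box is on the surface; it crosses the z-axis at the gridline z = 0.
Finally, together with the visible shape, these determine p as stated.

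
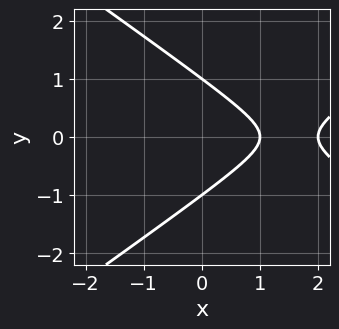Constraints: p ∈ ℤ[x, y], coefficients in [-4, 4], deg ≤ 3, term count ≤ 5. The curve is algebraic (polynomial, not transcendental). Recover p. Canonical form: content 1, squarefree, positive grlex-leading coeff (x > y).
x^2 - 2*y^2 - 3*x + 2

The degree is 2 — a generic line meets the curve in up to 2 points.
Symmetries: it's symmetric under y → −y, forcing even powers of y.
Against the integer gridlines: among the integer gridlines, it crosses the y-axis at y ∈ {-1, 1}; among the integer gridlines, it crosses the x-axis at x ∈ {1, 2}.
These observations pin down the coefficients.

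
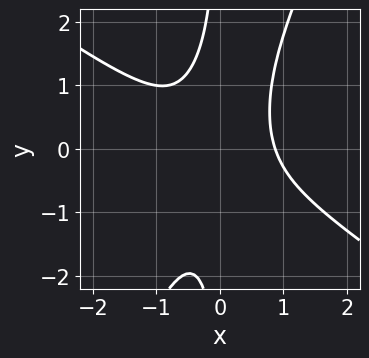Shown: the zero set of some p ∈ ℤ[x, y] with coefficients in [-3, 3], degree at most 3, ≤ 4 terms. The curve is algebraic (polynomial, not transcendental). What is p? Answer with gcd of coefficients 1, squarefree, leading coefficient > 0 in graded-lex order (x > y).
3*x^3 + 3*x^2*y - 2*x*y^2 - 2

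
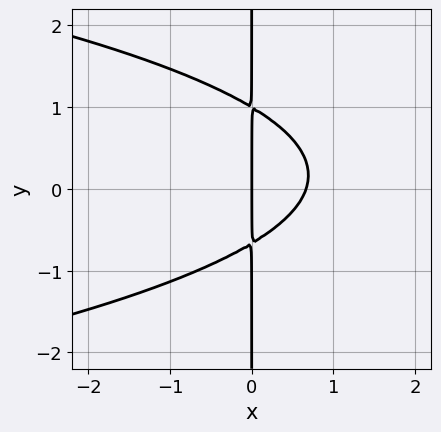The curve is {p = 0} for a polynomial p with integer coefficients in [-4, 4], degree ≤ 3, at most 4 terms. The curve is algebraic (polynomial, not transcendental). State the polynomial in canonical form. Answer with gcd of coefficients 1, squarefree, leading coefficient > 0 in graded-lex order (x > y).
3*x*y^2 + 3*x^2 - x*y - 2*x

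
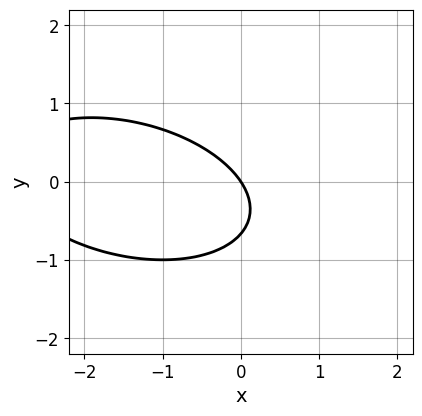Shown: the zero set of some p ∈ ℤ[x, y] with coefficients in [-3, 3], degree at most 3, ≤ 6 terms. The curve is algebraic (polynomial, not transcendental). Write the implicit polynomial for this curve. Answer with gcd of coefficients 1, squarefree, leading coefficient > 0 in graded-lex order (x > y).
(a) deg p = 2. No degree-1 curve has this shape.
(b) From the axis intercepts and sections: one y-axis crossing is at y = 0; it meets the x-axis at x = 0 (among the integer gridlines).
(c) Together with the visible shape, these determine p as stated.

x^2 + x*y + 3*y^2 + 3*x + 2*y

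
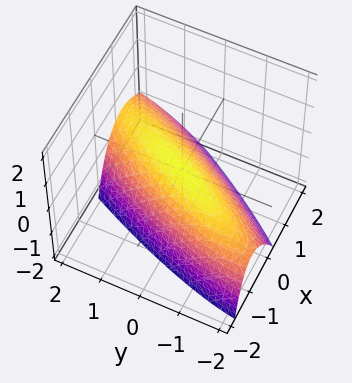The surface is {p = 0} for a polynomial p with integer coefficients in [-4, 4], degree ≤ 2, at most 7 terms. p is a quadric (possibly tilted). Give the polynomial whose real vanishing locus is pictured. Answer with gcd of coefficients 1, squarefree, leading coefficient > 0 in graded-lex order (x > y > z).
First, degree: a generic line meets the surface in up to 2 points, so deg p = 2.
Next, from the axis intercepts and sections: one z-axis crossing is at z = 0; one x-axis crossing is at x = 0.
Finally, solving for integer coefficients yields p as stated.

3*x^2 - 3*x*y + x*z + y^2 + 3*z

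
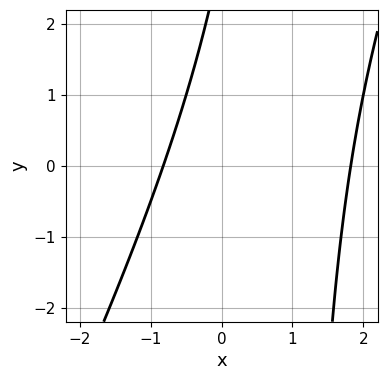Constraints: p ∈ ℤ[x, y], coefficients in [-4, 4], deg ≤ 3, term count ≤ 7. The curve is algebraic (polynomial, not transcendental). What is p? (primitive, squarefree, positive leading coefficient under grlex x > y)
1. deg p = 2. The shape is more complex than any degree-1 curve.
2. From the axis intercepts and sections: no y-intercept at any integer in the box.
3. The integer polynomial consistent with all of this is the stated p.

2*x^2 - x*y - 2*x + y - 3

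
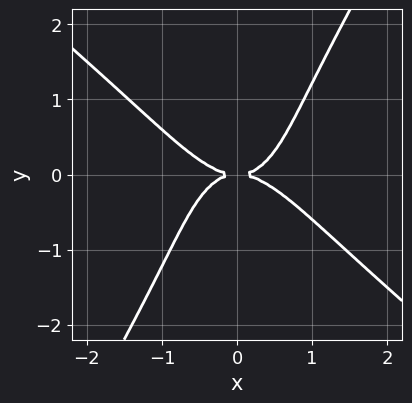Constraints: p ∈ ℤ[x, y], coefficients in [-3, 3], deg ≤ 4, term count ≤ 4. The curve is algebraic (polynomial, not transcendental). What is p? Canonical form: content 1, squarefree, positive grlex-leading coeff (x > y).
deg p = 4.
From the axis intercepts and sections: it meets the x-axis at x = 0 (among the integer gridlines); it meets the y-axis at y = 0 (among the integer gridlines).
These observations pin down the coefficients.

3*x^4 + 3*x^3*y - y^4 - 3*y^2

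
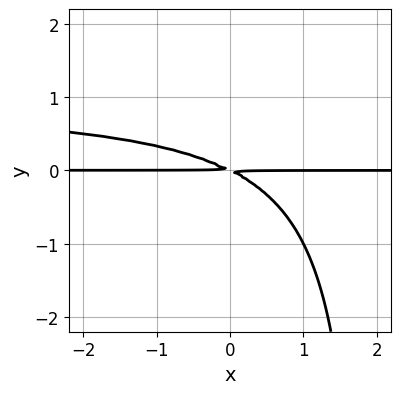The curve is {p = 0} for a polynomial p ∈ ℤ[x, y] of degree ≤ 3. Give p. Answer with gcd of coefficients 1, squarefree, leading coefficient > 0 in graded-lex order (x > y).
x*y^2 - x*y - 2*y^2

(a) deg p = 3. No degree-2 curve has this shape.
(b) Against the integer gridlines: every point of the x-axis in the box is on the curve.
(c) Fitting integer coefficients to these (and the overall shape) gives p.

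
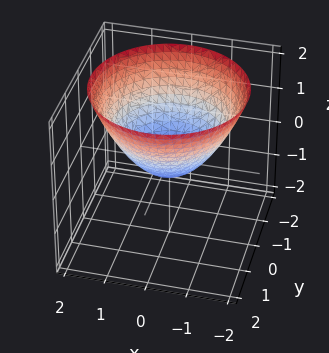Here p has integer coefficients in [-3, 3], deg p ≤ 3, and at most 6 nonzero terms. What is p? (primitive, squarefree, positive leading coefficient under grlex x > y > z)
deg p = 2. The shape is more complex than any degree-1 surface.
Symmetries: rotational symmetry about the z-axis ⇒ p depends on x, y only through x² + y².
From the axis intercepts and sections: a circular section at z = 1 has radius between 1 and 2.
Fitting integer coefficients to these (and the overall shape) gives p.

2*x^2 + 2*y^2 - 3*z - 1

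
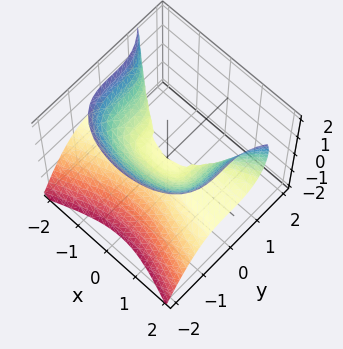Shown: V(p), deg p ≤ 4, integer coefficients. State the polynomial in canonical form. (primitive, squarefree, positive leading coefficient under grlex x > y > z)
(a) deg p = 3. The shape is more complex than any degree-2 surface.
(b) From the axis intercepts and sections: it meets the y-axis at y = 0 (among the integer gridlines); every point of the x-axis in the box is on the surface; one z-axis crossing is at z = 0.
(c) Together with the visible shape, these determine p as stated.

2*x^2*z - 3*y^3 - 3*z^2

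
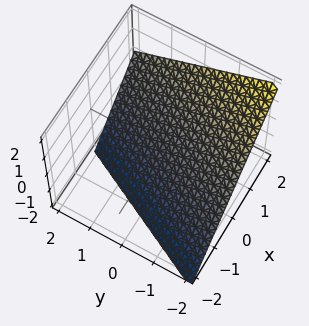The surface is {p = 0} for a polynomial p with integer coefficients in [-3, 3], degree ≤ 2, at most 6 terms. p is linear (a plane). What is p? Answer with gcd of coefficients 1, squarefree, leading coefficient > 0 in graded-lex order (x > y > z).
(a) deg p = 1. Every cross-section is a straight line — this is a plane.
(b) Checking where it meets the axes: it crosses the z-axis at the gridline z = -1; it crosses the y-axis at the gridline y = -2; it meets the x-axis at x = 1 (among the integer gridlines).
(c) Assembling these constraints gives the stated polynomial.

2*x - y - 2*z - 2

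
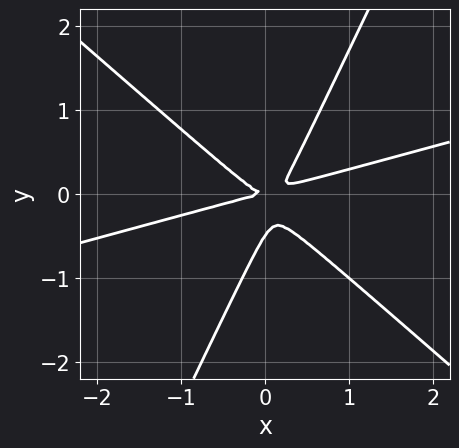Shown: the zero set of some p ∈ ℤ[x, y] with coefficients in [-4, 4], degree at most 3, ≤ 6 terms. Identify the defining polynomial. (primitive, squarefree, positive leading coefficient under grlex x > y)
x^3 - 3*x^2*y - 3*x*y^2 + 2*y^3 + y^2

First, deg p = 3.
Next, from the visible intercepts: it meets the x-axis at x = 0 (among the integer gridlines); it meets the y-axis at y = 0 (among the integer gridlines).
Finally, the integer polynomial consistent with all of this is the stated p.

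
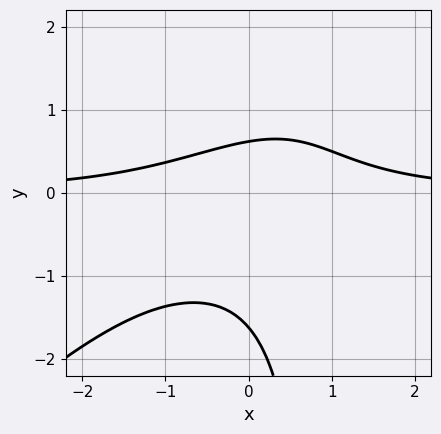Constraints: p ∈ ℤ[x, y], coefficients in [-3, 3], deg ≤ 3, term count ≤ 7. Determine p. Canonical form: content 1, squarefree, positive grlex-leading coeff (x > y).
x^2*y - x*y^2 + y^2 + y - 1

First, the degree is 3 — no degree-2 curve has this shape.
Then, from the axis intercepts and sections: the curve avoids every integer x-axis point in the box.
Finally, these observations pin down the coefficients.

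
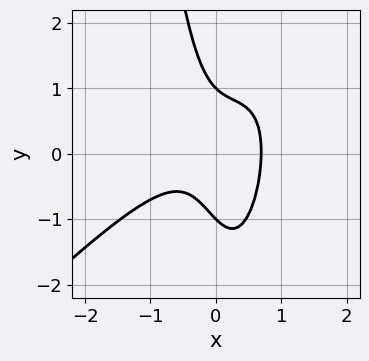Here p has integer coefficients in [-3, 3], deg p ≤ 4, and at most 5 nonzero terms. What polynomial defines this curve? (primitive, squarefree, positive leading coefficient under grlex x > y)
3*x^3 - 3*x^2*y + 2*x*y + y^2 - 1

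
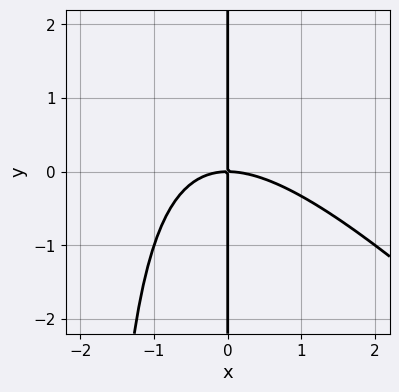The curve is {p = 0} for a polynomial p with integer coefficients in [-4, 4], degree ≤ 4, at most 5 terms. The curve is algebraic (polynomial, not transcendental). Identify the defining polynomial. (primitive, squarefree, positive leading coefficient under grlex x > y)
1. Degree: a generic line meets the curve in up to 3 points, so deg p = 3.
2. Reading off the gridlines: one x-axis crossing is at x = 0; every point of the y-axis in the box is on the curve.
3. Matching integer coefficients to the picture gives p.

x^3 + x^2*y + 2*x*y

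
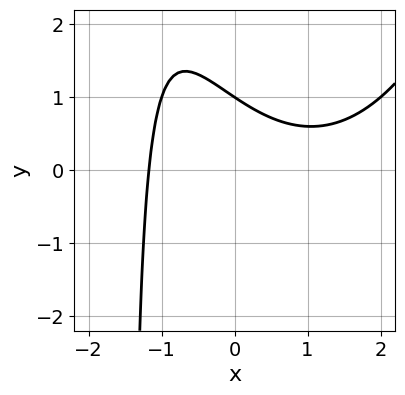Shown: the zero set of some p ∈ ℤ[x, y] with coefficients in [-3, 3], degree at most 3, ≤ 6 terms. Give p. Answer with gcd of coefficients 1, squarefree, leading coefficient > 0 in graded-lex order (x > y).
x^3 - x^2 - 2*x*y - 3*y + 3

First, degree: the shape is more complex than any degree-2 curve, so deg p = 3.
Next, from the axis intercepts and sections: it crosses the y-axis at the gridline y = 1.
Finally, the integer polynomial consistent with all of this is the stated p.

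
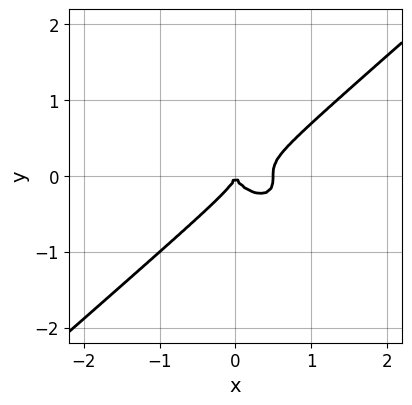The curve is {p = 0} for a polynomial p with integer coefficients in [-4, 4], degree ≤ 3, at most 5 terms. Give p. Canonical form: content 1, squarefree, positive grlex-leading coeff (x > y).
2*x^3 - 3*y^3 - x^2

First, degree: the shape is more complex than any degree-2 curve, so deg p = 3.
Then, observable constraints: it crosses the y-axis at the gridline y = 0; it crosses the x-axis at the gridline x = 0.
Finally, these observations pin down the coefficients.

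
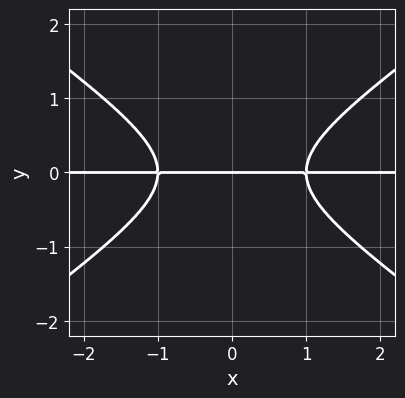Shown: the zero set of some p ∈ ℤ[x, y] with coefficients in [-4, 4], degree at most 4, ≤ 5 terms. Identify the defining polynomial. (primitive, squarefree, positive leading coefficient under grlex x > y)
x^2*y - 2*y^3 - y

deg p = 3.
Symmetries: it's symmetric under x → −x, forcing even powers of x.
From the axis intercepts and sections: every point of the x-axis in the box is on the curve; it meets the y-axis at y = 0 (among the integer gridlines).
Solving for integer coefficients yields p as stated.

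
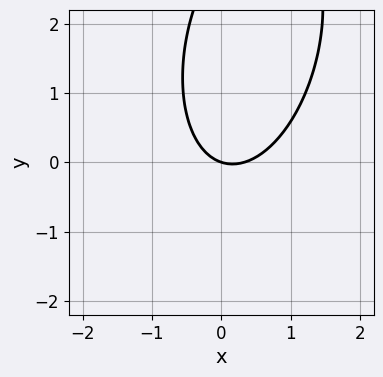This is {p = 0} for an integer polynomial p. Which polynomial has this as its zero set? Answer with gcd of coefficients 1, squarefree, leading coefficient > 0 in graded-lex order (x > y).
3*x^2 - x*y + y^2 - x - 3*y

Degree: the shape is more complex than any degree-1 curve, so deg p = 2.
From the axis intercepts and sections: it meets the x-axis at x = 0 (among the integer gridlines); one y-axis crossing is at y = 0.
Matching integer coefficients to the picture gives p.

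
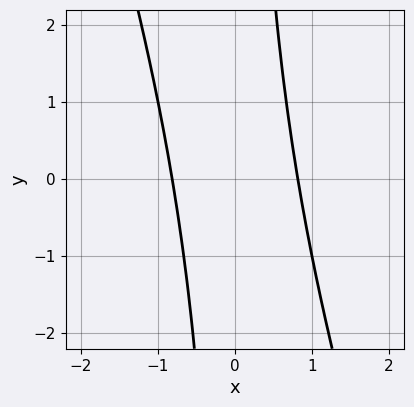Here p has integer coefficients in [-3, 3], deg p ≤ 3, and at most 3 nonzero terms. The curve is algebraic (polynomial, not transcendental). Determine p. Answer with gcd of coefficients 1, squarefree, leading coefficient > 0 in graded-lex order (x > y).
(a) deg p = 2. No degree-1 curve has this shape.
(b) Observable constraints: no y-intercept at any integer in the box.
(c) Assembling these constraints gives the stated polynomial.

3*x^2 + x*y - 2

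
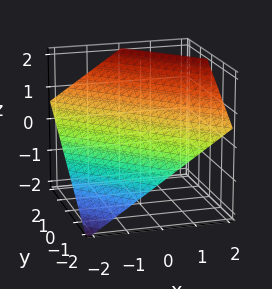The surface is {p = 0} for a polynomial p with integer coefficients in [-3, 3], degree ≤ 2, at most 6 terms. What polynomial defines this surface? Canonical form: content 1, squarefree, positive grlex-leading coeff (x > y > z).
2*x + 2*y - 3*z + 2

(a) deg p = 1. Every cross-section is a straight line — this is a plane.
(b) Reading off the gridlines: it meets the x-axis at x = -1 (among the integer gridlines); it meets the y-axis at y = -1 (among the integer gridlines).
(c) Together with the visible shape, these determine p as stated.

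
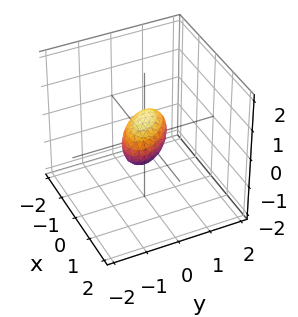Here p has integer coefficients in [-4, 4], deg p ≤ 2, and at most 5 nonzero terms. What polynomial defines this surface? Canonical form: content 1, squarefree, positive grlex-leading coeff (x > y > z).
1. Degree: no degree-1 surface has this shape, so deg p = 2.
2. Solving for integer coefficients yields p as stated.

2*x^2 + 2*x*y + 2*y^2 + 2*z^2 - 1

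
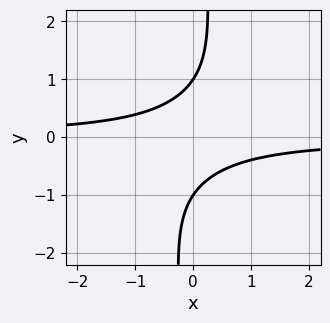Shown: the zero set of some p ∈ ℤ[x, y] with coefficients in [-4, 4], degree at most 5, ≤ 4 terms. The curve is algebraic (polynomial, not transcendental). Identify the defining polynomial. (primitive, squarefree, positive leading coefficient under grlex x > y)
deg p = 4. A generic line meets the curve in up to 4 points.
Reading off the gridlines: among the integer gridlines, it crosses the y-axis at y ∈ {-1, 1}; it misses every integer gridline on the x-axis.
Assembling these constraints gives the stated polynomial.

x*y^3 + 2*x*y - y^2 + 1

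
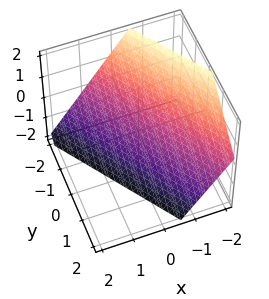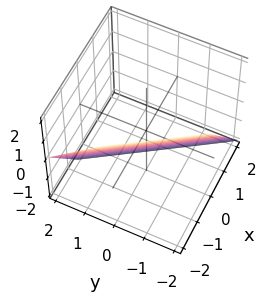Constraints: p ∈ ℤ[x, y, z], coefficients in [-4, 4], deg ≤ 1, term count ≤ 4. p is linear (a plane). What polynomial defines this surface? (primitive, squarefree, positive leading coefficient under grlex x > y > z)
First, the degree is 1 — the surface is flat (a plane).
Next, from the axis intercepts and sections: one z-axis crossing is at z = -1; it meets the y-axis at y = -1 (among the integer gridlines).
Finally, solving for integer coefficients yields p as stated.

3*x + 2*y + 2*z + 2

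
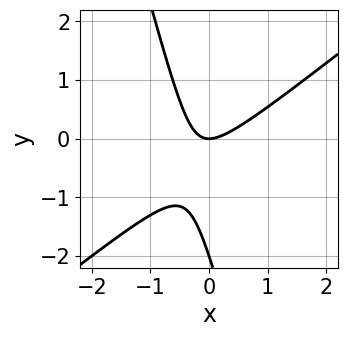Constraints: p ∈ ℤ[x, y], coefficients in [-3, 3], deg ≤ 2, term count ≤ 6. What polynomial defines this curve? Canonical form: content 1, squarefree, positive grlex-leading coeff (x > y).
(a) deg p = 2.
(b) From the axis intercepts and sections: it meets the x-axis at x = 0 (among the integer gridlines); among the integer gridlines, it crosses the y-axis at y ∈ {-2, 0}.
(c) Matching integer coefficients to the picture gives p.

3*x^2 - 3*x*y - y^2 - 2*y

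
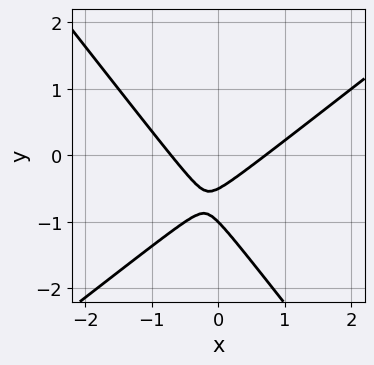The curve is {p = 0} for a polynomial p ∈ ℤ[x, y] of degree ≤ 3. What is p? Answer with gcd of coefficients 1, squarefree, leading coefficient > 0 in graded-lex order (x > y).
(a) deg p = 2.
(b) From the axis intercepts and sections: it crosses the y-axis at the gridline y = -1.
(c) Putting this together gives p.

2*x^2 - x*y - 2*y^2 - 3*y - 1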